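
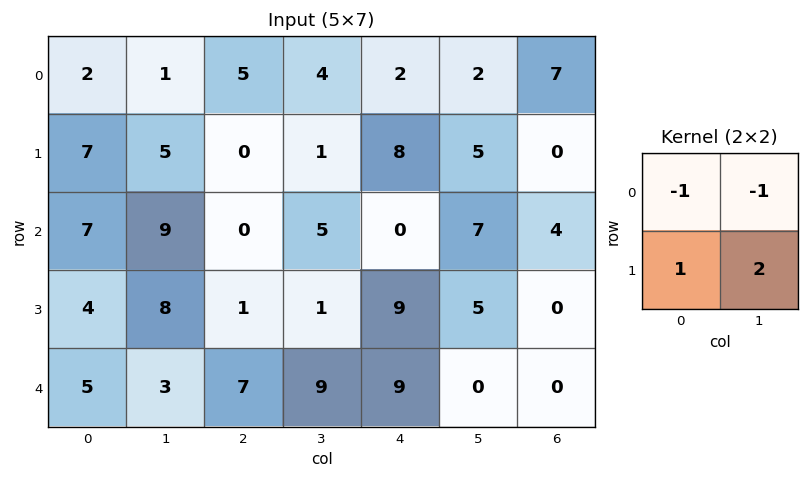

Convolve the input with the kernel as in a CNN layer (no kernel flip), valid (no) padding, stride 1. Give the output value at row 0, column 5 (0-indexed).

The receptive field on the input at this output position is [2 7 / 5 0]. Elementwise product with the kernel and sum: 2·-1 + 7·-1 + 5·1 + 0·2.

-4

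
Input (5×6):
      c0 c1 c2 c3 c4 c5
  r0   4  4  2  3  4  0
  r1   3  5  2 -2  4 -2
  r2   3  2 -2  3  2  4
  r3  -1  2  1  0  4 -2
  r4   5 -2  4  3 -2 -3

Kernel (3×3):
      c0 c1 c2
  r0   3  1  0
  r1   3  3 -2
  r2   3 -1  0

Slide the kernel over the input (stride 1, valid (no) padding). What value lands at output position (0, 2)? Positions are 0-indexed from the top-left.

The receptive field on the input at this output position is [2 3 4 / 2 -2 4 / -2 3 2]. Elementwise product with the kernel and sum: 2·3 + 3·1 + 2·3 + -2·3 + 4·-2 + -2·3 + 3·-1.

-8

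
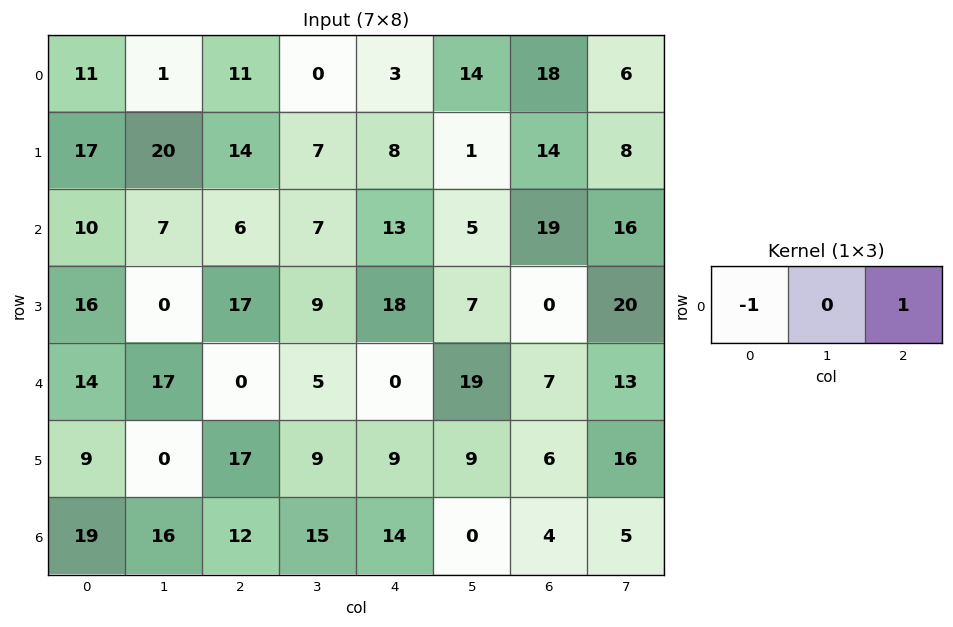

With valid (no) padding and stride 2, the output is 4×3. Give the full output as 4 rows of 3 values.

0 -8 15
-4 7 6
-14 0 7
-7 2 -10

Output[0,0]: The receptive field on the input at this output position is [11 1 11]. Elementwise product with the kernel and sum: 11·-1 + 11·1.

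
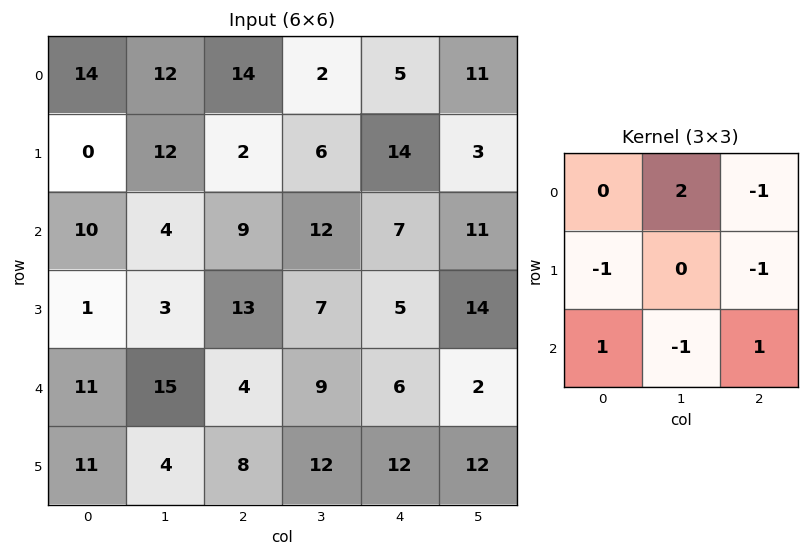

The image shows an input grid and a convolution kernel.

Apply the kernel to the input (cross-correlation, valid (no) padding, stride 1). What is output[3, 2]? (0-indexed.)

7

The receptive field on the input at this output position is [13 7 5 / 4 9 6 / 8 12 12]. Elementwise product with the kernel and sum: 7·2 + 5·-1 + 4·-1 + 6·-1 + 8·1 + 12·-1 + 12·1.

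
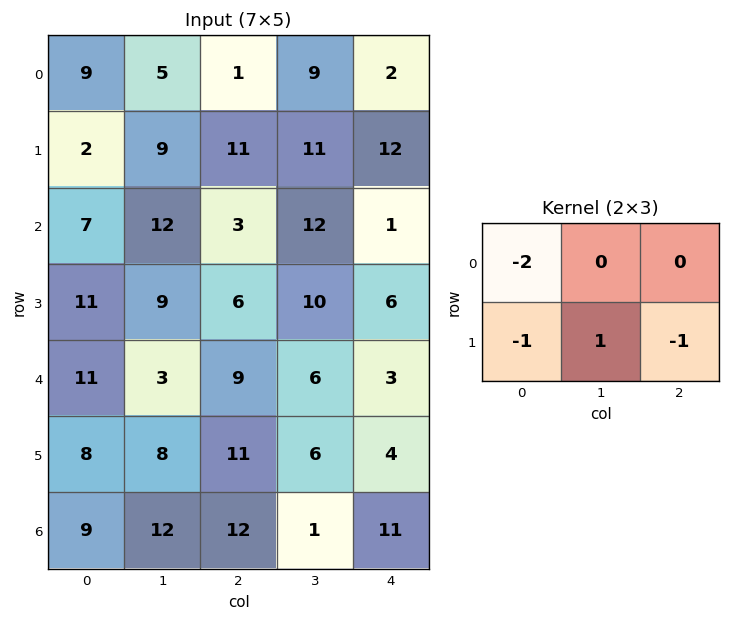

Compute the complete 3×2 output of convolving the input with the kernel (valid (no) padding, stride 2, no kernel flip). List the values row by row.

Output[0,0]: The receptive field on the input at this output position is [9 5 1 / 2 9 11]. Elementwise product with the kernel and sum: 9·-2 + 2·-1 + 9·1 + 11·-1.
Output[0,1]: The receptive field on the input at this output position is [1 9 2 / 11 11 12]. Elementwise product with the kernel and sum: 1·-2 + 11·-1 + 11·1 + 12·-1.

-22 -14
-22 -8
-33 -27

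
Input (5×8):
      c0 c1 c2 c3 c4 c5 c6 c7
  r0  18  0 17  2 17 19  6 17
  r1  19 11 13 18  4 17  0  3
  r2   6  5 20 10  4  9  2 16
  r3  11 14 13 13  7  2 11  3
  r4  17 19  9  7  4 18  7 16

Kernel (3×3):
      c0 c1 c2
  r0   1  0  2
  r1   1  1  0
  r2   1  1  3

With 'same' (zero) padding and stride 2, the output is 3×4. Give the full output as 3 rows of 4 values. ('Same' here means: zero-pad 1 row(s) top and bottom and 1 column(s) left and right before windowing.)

70 95 92 51
81 138 92 56
45 68 28 33

Output[0,0]: The receptive field on the zero-padded input at this output position is [0 0 0 / 0 18 0 / 0 19 11]. Elementwise product with the kernel and sum: 0·1 + 0·2 + 0·1 + 18·1 + 0·1 + 19·1 + 11·3.
Output[0,1]: The receptive field on the zero-padded input at this output position is [0 0 0 / 0 17 2 / 11 13 18]. Elementwise product with the kernel and sum: 0·1 + 0·2 + 0·1 + 17·1 + 11·1 + 13·1 + 18·3.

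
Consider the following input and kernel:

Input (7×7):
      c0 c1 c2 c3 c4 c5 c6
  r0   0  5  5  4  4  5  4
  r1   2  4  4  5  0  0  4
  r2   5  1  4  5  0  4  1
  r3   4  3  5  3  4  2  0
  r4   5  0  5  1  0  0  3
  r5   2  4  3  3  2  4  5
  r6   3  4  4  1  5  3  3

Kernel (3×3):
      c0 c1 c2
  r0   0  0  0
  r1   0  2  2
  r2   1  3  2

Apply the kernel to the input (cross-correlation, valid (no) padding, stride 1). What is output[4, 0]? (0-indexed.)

37

The receptive field on the input at this output position is [5 0 5 / 2 4 3 / 3 4 4]. Elementwise product with the kernel and sum: 4·2 + 3·2 + 3·1 + 4·3 + 4·2.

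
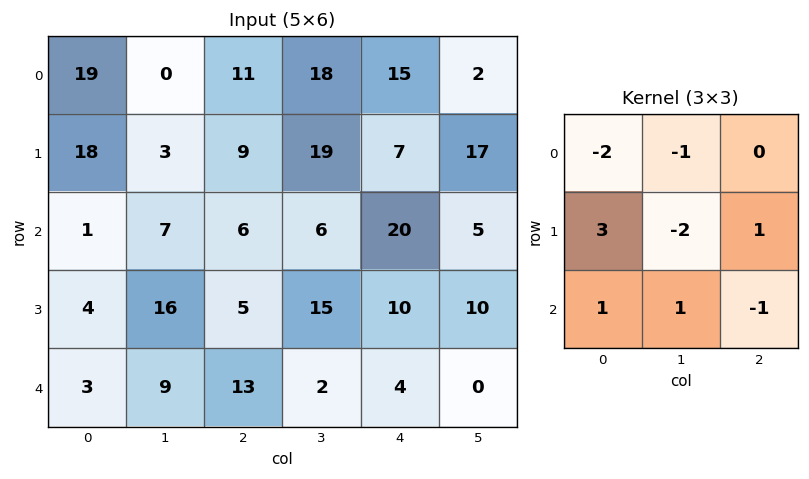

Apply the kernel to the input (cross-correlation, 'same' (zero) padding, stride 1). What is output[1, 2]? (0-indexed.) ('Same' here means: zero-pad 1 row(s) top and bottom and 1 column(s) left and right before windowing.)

6

The receptive field on the zero-padded input at this output position is [0 11 18 / 3 9 19 / 7 6 6]. Elementwise product with the kernel and sum: 0·-2 + 11·-1 + 3·3 + 9·-2 + 19·1 + 7·1 + 6·1 + 6·-1.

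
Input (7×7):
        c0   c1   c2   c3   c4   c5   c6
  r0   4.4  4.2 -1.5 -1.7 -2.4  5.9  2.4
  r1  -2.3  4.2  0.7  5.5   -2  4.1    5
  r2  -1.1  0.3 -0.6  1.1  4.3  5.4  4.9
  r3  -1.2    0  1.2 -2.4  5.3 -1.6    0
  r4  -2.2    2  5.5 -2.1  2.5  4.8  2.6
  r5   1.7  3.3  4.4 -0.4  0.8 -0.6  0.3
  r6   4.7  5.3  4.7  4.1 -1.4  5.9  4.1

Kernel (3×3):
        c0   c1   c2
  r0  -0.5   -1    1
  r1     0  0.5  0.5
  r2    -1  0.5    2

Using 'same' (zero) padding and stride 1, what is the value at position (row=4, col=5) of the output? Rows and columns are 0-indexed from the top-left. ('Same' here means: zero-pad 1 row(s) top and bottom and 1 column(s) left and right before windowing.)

2.15

The receptive field on the zero-padded input at this output position is [5.3 -1.6 0 / 2.5 4.8 2.6 / 0.8 -0.6 0.3]. Elementwise product with the kernel and sum: 5.3·-0.5 + -1.6·-1 + 0·1 + 4.8·0.5 + 2.6·0.5 + 0.8·-1 + -0.6·0.5 + 0.3·2.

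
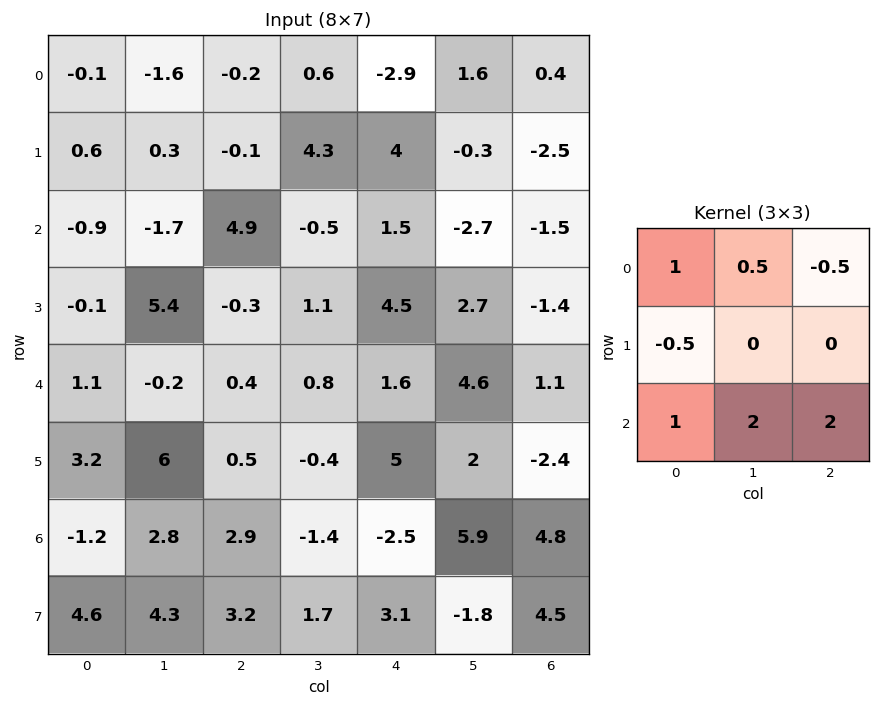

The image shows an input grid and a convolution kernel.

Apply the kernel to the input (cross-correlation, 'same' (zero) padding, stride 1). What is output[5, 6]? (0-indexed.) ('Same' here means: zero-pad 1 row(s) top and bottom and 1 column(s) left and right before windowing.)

The receptive field on the zero-padded input at this output position is [4.6 1.1 0 / 2 -2.4 0 / 5.9 4.8 0]. Elementwise product with the kernel and sum: 4.6·1 + 1.1·0.5 + 0·-0.5 + 2·-0.5 + 5.9·1 + 4.8·2 + 0·2.

19.65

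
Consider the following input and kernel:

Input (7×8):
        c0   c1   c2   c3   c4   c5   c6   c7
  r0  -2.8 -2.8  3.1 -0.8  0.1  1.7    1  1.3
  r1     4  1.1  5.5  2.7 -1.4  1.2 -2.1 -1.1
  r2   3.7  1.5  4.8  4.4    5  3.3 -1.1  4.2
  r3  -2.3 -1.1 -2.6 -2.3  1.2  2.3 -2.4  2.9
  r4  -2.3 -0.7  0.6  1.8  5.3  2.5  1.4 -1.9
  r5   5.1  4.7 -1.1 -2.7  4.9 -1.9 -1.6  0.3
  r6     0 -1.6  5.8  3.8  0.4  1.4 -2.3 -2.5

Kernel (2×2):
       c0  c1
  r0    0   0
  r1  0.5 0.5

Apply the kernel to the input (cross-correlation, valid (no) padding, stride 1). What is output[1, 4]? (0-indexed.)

4.15

The receptive field on the input at this output position is [-1.4 1.2 / 5 3.3]. Elementwise product with the kernel and sum: 5·0.5 + 3.3·0.5.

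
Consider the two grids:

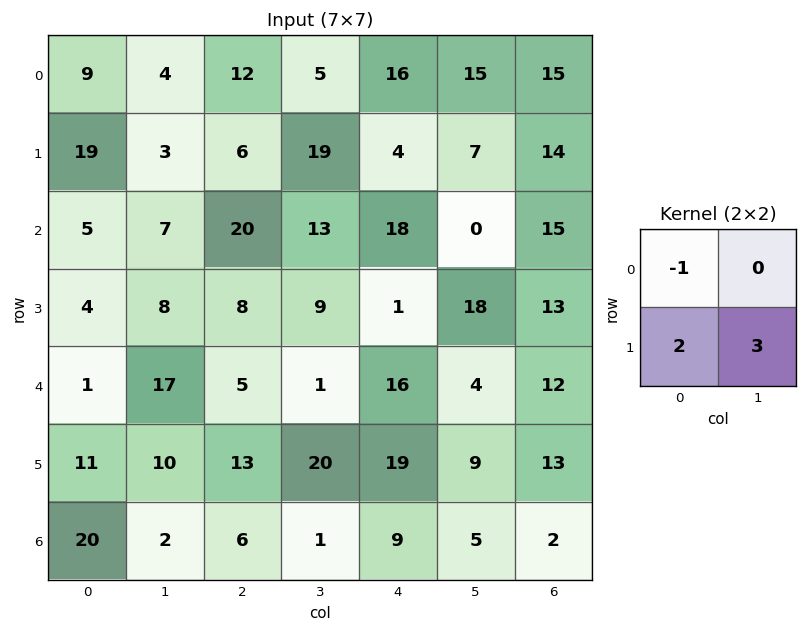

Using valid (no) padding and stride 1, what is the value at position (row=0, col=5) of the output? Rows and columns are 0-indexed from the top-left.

41

The receptive field on the input at this output position is [15 15 / 7 14]. Elementwise product with the kernel and sum: 15·-1 + 7·2 + 14·3.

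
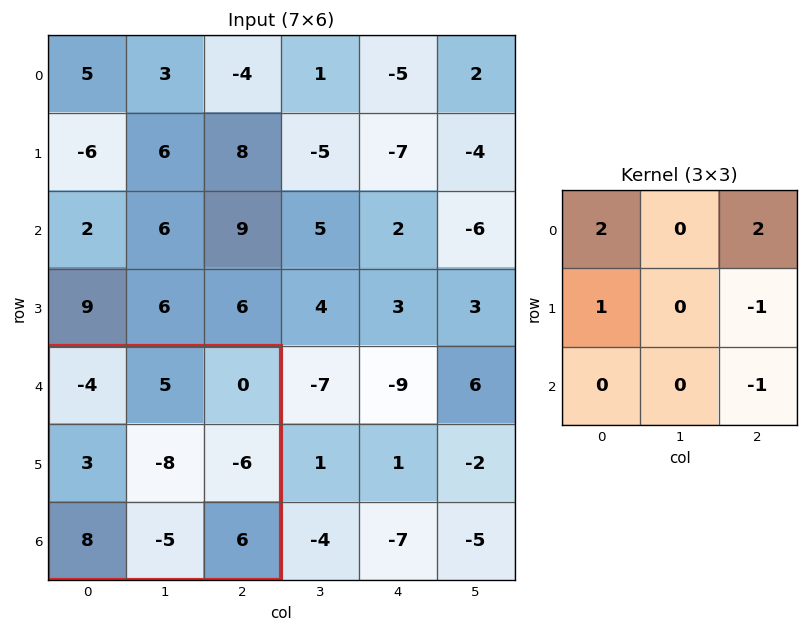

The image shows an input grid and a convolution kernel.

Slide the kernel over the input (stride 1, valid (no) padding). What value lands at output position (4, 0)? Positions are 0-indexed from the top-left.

The receptive field on the input at this output position is [-4 5 0 / 3 -8 -6 / 8 -5 6]. Elementwise product with the kernel and sum: -4·2 + 0·2 + 3·1 + -6·-1 + 6·-1.

-5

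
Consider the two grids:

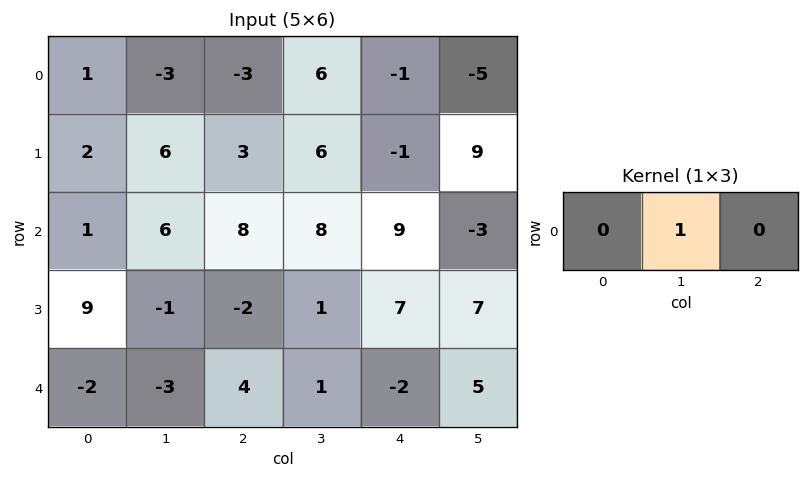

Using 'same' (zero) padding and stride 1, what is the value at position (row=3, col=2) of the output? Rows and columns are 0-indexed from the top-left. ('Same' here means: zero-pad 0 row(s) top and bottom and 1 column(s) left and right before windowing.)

-2

The receptive field on the zero-padded input at this output position is [-1 -2 1]. Elementwise product with the kernel and sum: -2·1.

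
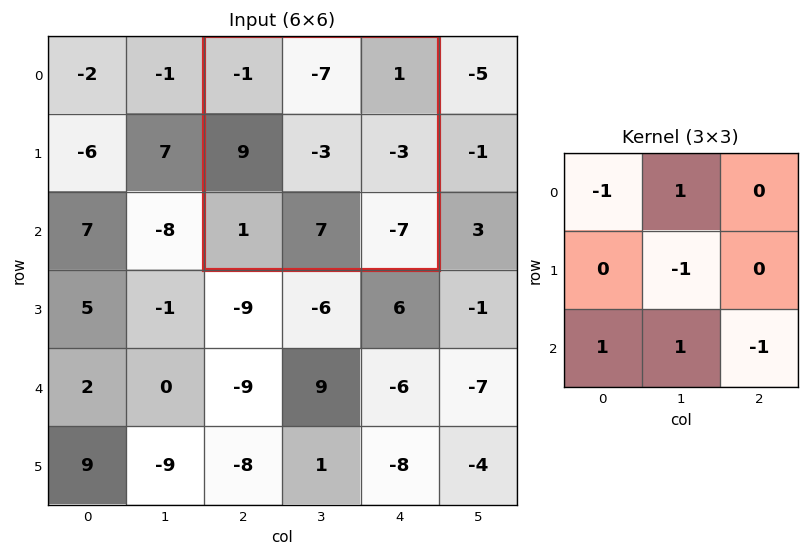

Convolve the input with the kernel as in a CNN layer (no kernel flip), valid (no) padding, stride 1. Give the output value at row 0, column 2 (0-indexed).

12

The receptive field on the input at this output position is [-1 -7 1 / 9 -3 -3 / 1 7 -7]. Elementwise product with the kernel and sum: -1·-1 + -7·1 + -3·-1 + 1·1 + 7·1 + -7·-1.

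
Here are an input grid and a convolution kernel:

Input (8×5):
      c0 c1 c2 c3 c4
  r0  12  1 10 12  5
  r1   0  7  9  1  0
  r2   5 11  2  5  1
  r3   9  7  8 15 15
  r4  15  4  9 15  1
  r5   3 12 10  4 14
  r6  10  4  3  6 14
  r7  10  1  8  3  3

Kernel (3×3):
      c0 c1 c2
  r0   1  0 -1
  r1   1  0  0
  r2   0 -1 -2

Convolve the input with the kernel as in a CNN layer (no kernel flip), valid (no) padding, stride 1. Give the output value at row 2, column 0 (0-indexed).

-10

The receptive field on the input at this output position is [5 11 2 / 9 7 8 / 15 4 9]. Elementwise product with the kernel and sum: 5·1 + 2·-1 + 9·1 + 4·-1 + 9·-2.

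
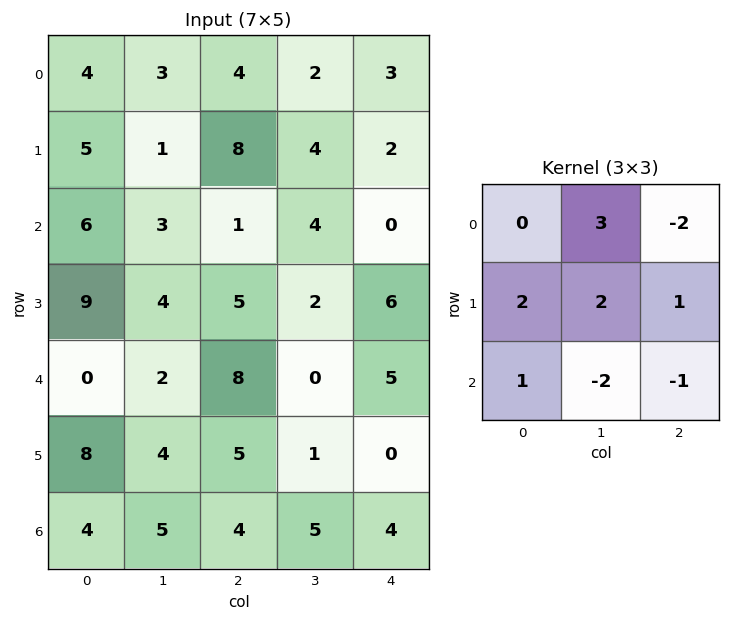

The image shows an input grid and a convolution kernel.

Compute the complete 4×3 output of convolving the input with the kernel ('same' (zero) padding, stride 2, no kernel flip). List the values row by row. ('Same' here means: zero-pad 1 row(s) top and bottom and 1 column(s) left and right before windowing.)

0 -3 10
6 20 4
1 24 29
29 36 18

Output[0,0]: The receptive field on the zero-padded input at this output position is [0 0 0 / 0 4 3 / 0 5 1]. Elementwise product with the kernel and sum: 0·3 + 0·-2 + 0·2 + 4·2 + 3·1 + 0·1 + 5·-2 + 1·-1.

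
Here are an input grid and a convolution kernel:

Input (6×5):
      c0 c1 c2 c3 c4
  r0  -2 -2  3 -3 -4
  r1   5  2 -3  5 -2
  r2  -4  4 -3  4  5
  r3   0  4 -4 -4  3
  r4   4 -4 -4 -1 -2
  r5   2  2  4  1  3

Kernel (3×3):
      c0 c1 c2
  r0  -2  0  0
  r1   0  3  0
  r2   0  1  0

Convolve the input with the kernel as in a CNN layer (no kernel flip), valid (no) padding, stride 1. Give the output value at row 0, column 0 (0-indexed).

The receptive field on the input at this output position is [-2 -2 3 / 5 2 -3 / -4 4 -3]. Elementwise product with the kernel and sum: -2·-2 + 2·3 + 4·1.

14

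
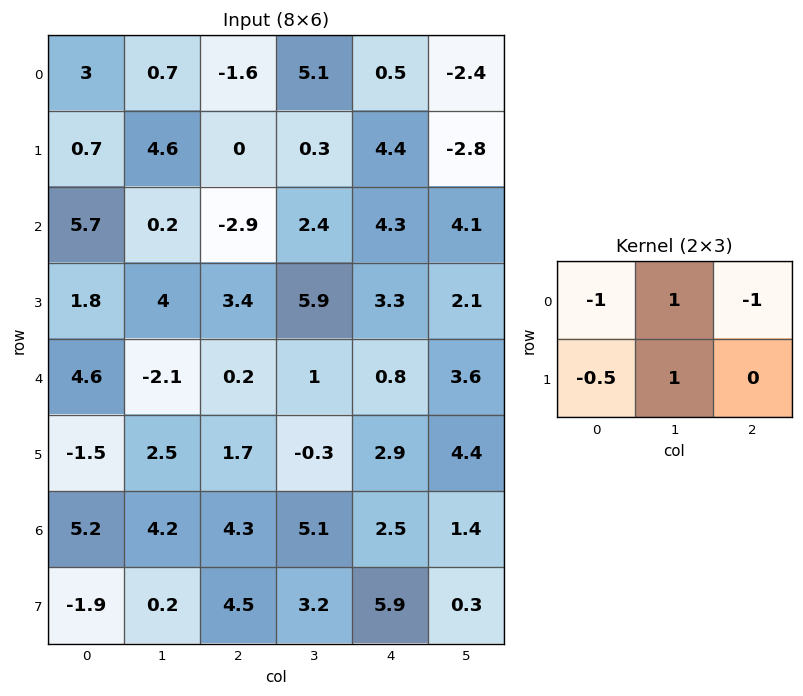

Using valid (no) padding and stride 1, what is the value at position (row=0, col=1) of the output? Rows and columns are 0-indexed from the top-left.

-9.7

The receptive field on the input at this output position is [0.7 -1.6 5.1 / 4.6 0 0.3]. Elementwise product with the kernel and sum: 0.7·-1 + -1.6·1 + 5.1·-1 + 4.6·-0.5 + 0·1.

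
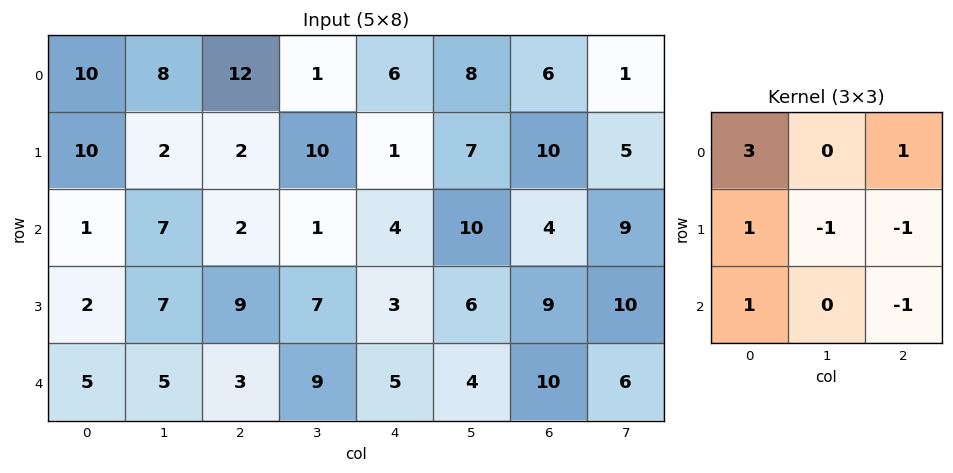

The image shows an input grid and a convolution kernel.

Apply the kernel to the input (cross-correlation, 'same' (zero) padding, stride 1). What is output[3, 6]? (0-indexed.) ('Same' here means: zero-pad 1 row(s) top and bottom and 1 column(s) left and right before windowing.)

The receptive field on the zero-padded input at this output position is [10 4 9 / 6 9 10 / 4 10 6]. Elementwise product with the kernel and sum: 10·3 + 9·1 + 6·1 + 9·-1 + 10·-1 + 4·1 + 6·-1.

24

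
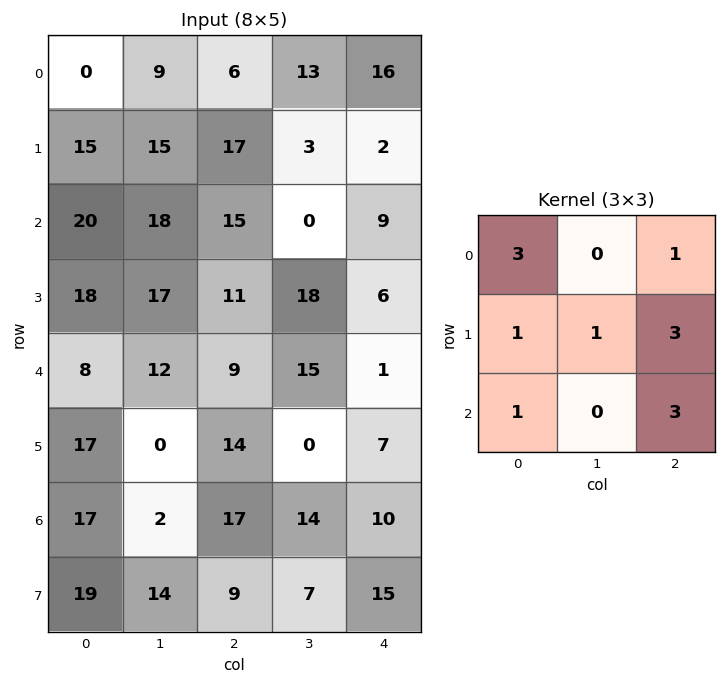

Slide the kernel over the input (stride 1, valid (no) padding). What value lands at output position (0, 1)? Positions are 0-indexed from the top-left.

99

The receptive field on the input at this output position is [9 6 13 / 15 17 3 / 18 15 0]. Elementwise product with the kernel and sum: 9·3 + 13·1 + 15·1 + 17·1 + 3·3 + 18·1 + 0·3.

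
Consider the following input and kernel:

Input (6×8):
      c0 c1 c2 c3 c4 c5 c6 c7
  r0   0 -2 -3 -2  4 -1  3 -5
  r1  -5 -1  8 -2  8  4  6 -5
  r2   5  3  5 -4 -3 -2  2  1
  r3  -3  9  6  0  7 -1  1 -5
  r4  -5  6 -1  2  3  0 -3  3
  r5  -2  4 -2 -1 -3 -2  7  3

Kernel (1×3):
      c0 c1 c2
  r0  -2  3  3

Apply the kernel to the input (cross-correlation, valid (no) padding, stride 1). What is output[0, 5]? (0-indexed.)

-4

The receptive field on the input at this output position is [-1 3 -5]. Elementwise product with the kernel and sum: -1·-2 + 3·3 + -5·3.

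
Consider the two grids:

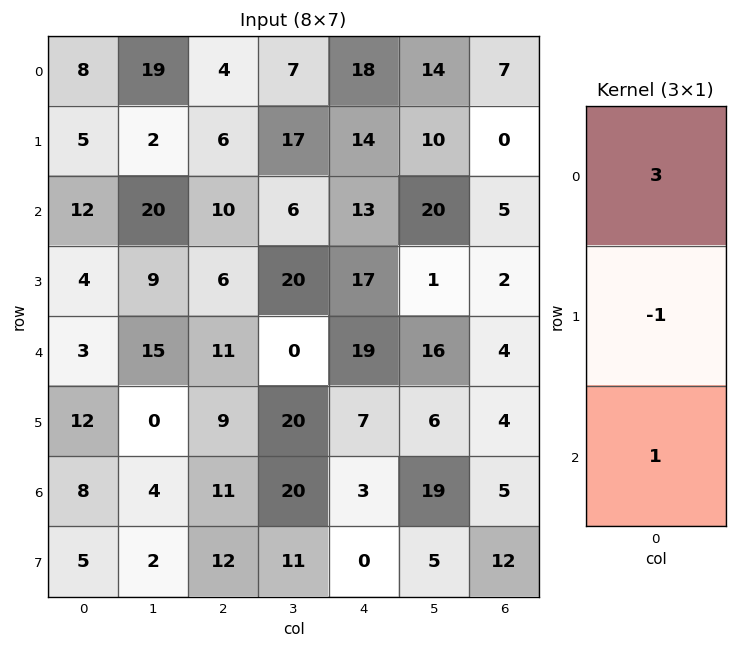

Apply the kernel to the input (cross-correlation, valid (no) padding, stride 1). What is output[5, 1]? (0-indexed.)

-2

The receptive field on the input at this output position is [0 / 4 / 2]. Elementwise product with the kernel and sum: 0·3 + 4·-1 + 2·1.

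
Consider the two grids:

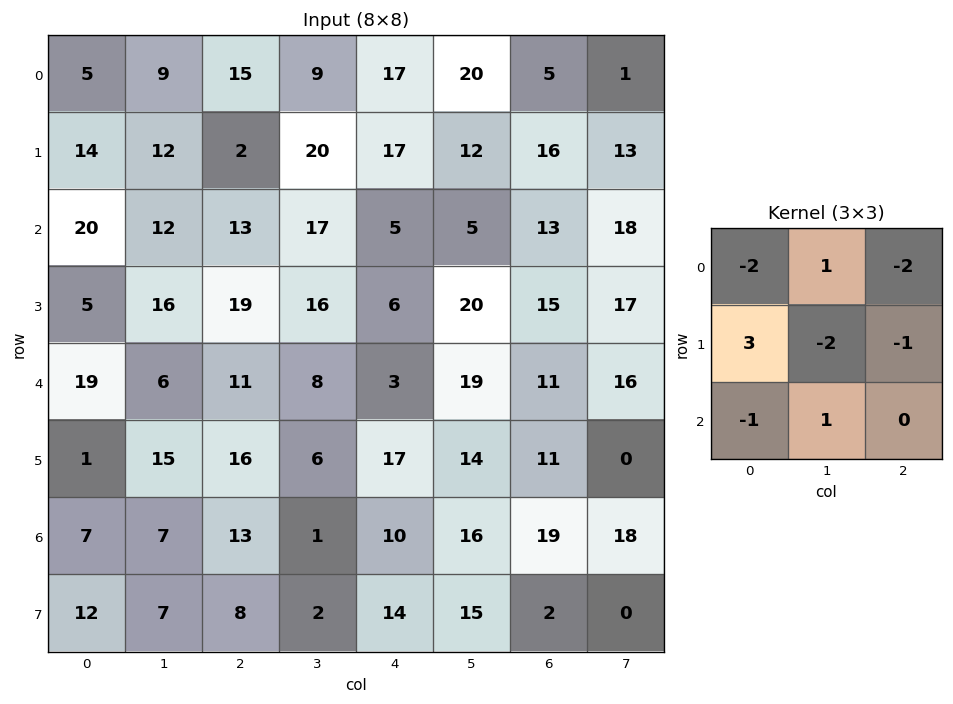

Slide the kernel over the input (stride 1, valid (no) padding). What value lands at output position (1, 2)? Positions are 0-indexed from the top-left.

The receptive field on the input at this output position is [2 20 17 / 13 17 5 / 19 16 6]. Elementwise product with the kernel and sum: 2·-2 + 20·1 + 17·-2 + 13·3 + 17·-2 + 5·-1 + 19·-1 + 16·1.

-21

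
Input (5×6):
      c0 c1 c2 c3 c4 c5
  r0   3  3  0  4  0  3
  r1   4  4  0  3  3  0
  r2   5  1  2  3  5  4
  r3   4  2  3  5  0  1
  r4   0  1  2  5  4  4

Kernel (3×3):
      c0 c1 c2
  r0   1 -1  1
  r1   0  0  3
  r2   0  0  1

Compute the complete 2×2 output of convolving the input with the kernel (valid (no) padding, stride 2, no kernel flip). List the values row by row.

2 10
17 8

Output[0,0]: The receptive field on the input at this output position is [3 3 0 / 4 4 0 / 5 1 2]. Elementwise product with the kernel and sum: 3·1 + 3·-1 + 0·1 + 0·3 + 2·1.
Output[0,1]: The receptive field on the input at this output position is [0 4 0 / 0 3 3 / 2 3 5]. Elementwise product with the kernel and sum: 0·1 + 4·-1 + 0·1 + 3·3 + 5·1.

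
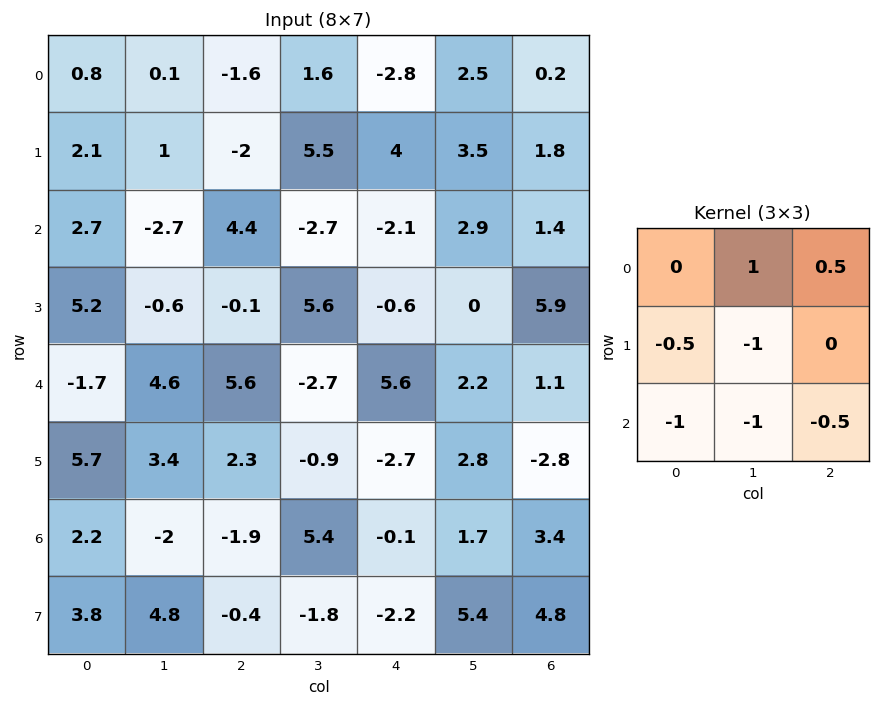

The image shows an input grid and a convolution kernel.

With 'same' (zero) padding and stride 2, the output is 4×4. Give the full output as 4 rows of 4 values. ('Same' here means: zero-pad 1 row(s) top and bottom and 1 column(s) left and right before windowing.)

Output[0,0]: The receptive field on the zero-padded input at this output position is [0 0 0 / 0 0.8 0.1 / 0 2.1 1]. Elementwise product with the kernel and sum: 0·1 + 0·0.5 + 0·-0.5 + 0.8·-1 + 0·-1 + 2.1·-1 + 1·-0.5.
Output[0,1]: The receptive field on the zero-padded input at this output position is [0 0 0 / 0.1 -1.6 1.6 / 1 -2 5.5]. Elementwise product with the kernel and sum: 0·1 + 0·0.5 + 0.1·-0.5 + -1.6·-1 + 1·-1 + -2·-1 + 5.5·-0.5.

-3.4 -0.2 -9.25 -6.75
-5 -4.4 4.2 -6.95
-0.8 -10.45 -2.65 3.7
-1 1.25 -2.6 -17.25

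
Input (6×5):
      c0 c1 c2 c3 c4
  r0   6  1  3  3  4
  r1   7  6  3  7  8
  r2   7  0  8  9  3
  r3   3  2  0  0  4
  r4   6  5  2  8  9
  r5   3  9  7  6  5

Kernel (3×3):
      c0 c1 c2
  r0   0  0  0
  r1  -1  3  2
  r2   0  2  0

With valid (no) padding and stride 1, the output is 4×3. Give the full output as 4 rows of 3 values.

17 33 52
13 42 25
13 2 24
31 31 52

Output[0,0]: The receptive field on the input at this output position is [6 1 3 / 7 6 3 / 7 0 8]. Elementwise product with the kernel and sum: 7·-1 + 6·3 + 3·2 + 0·2.
Output[0,1]: The receptive field on the input at this output position is [1 3 3 / 6 3 7 / 0 8 9]. Elementwise product with the kernel and sum: 6·-1 + 3·3 + 7·2 + 8·2.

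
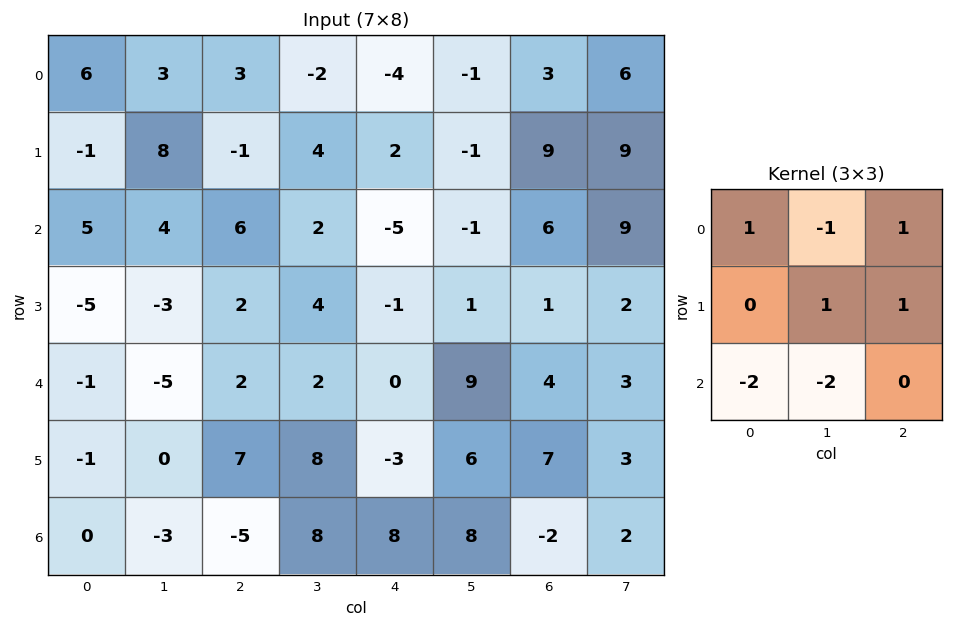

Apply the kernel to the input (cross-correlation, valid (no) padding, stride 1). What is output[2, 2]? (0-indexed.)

-6

The receptive field on the input at this output position is [6 2 -5 / 2 4 -1 / 2 2 0]. Elementwise product with the kernel and sum: 6·1 + 2·-1 + -5·1 + 4·1 + -1·1 + 2·-2 + 2·-2.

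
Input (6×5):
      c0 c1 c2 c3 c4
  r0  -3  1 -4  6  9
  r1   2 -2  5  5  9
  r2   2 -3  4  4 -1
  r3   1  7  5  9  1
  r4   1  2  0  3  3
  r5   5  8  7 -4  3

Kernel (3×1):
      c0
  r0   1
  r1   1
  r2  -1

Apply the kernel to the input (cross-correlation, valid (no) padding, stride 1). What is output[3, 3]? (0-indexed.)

The receptive field on the input at this output position is [9 / 3 / -4]. Elementwise product with the kernel and sum: 9·1 + 3·1 + -4·-1.

16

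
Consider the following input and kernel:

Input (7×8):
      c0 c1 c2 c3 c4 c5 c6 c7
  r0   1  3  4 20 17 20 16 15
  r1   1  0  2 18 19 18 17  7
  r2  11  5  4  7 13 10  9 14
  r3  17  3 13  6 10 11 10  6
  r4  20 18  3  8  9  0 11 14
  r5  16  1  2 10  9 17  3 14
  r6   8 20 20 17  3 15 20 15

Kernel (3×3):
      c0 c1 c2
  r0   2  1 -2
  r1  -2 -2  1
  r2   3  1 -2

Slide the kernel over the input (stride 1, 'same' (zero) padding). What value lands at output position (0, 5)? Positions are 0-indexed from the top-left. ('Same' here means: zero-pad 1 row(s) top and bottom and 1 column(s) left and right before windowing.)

-17

The receptive field on the zero-padded input at this output position is [0 0 0 / 17 20 16 / 19 18 17]. Elementwise product with the kernel and sum: 0·2 + 0·1 + 0·-2 + 17·-2 + 20·-2 + 16·1 + 19·3 + 18·1 + 17·-2.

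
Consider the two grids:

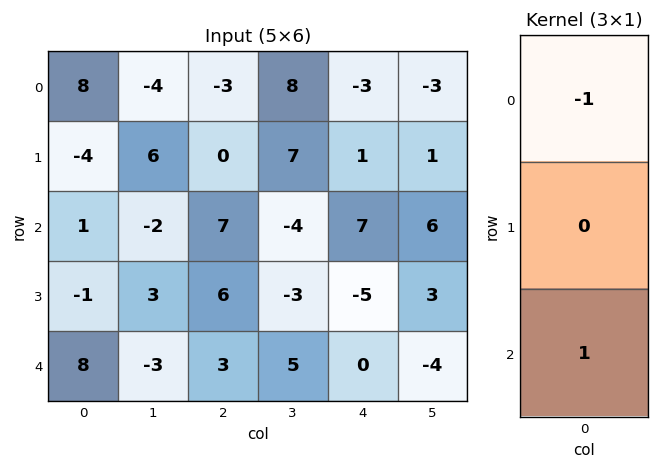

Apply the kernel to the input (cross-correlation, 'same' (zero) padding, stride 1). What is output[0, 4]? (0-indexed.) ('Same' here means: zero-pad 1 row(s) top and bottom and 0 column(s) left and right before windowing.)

1

The receptive field on the zero-padded input at this output position is [0 / -3 / 1]. Elementwise product with the kernel and sum: 0·-1 + 1·1.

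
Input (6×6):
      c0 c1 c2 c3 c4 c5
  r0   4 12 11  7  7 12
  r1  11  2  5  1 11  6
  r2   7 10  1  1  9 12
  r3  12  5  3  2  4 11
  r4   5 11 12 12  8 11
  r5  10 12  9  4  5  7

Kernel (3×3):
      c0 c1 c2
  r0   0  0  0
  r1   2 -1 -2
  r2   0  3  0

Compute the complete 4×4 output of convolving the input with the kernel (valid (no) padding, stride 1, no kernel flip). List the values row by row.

Output[0,0]: The receptive field on the input at this output position is [4 12 11 / 11 2 5 / 7 10 1]. Elementwise product with the kernel and sum: 11·2 + 2·-1 + 5·-2 + 10·3.

40 0 -10 6
17 26 -11 -19
46 39 32 2
11 13 8 9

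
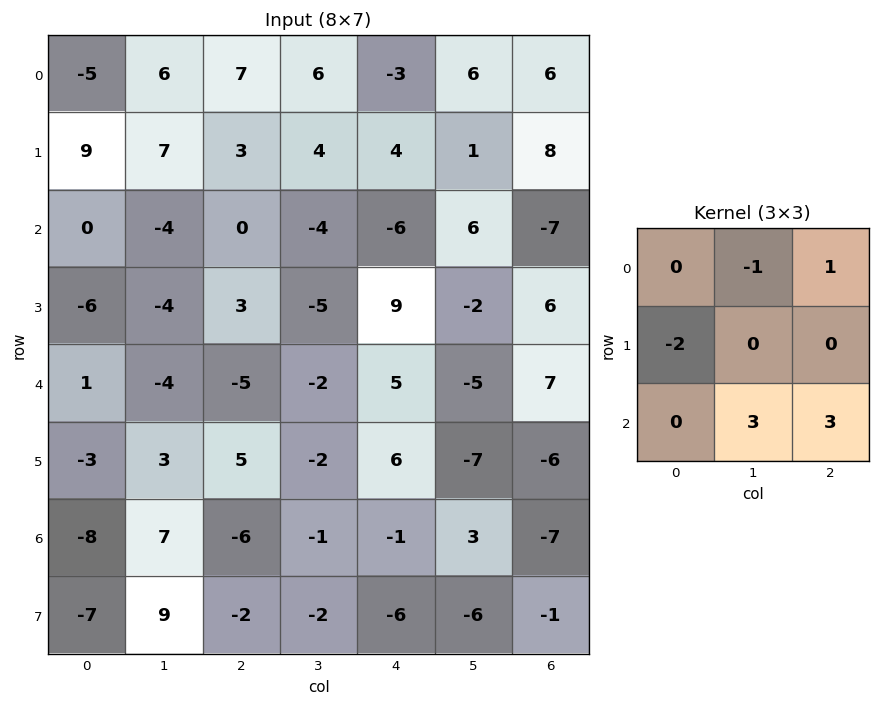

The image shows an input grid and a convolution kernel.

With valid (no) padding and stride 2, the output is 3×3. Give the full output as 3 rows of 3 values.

-29 -45 -11
-11 1 -25
8 -9 -12

Output[0,0]: The receptive field on the input at this output position is [-5 6 7 / 9 7 3 / 0 -4 0]. Elementwise product with the kernel and sum: 6·-1 + 7·1 + 9·-2 + -4·3 + 0·3.
Output[0,1]: The receptive field on the input at this output position is [7 6 -3 / 3 4 4 / 0 -4 -6]. Elementwise product with the kernel and sum: 6·-1 + -3·1 + 3·-2 + -4·3 + -6·3.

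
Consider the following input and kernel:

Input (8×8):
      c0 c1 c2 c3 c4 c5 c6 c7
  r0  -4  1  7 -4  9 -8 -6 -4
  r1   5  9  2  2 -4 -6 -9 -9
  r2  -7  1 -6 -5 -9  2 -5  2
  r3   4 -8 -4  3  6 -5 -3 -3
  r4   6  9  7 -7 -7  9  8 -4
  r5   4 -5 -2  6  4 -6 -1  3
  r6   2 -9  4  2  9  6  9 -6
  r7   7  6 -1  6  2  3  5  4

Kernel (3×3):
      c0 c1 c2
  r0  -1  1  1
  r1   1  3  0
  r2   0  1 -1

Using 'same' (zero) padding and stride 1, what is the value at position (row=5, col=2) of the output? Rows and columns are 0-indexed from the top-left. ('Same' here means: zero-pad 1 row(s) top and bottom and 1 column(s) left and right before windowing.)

-18

The receptive field on the zero-padded input at this output position is [9 7 -7 / -5 -2 6 / -9 4 2]. Elementwise product with the kernel and sum: 9·-1 + 7·1 + -7·1 + -5·1 + -2·3 + 4·1 + 2·-1.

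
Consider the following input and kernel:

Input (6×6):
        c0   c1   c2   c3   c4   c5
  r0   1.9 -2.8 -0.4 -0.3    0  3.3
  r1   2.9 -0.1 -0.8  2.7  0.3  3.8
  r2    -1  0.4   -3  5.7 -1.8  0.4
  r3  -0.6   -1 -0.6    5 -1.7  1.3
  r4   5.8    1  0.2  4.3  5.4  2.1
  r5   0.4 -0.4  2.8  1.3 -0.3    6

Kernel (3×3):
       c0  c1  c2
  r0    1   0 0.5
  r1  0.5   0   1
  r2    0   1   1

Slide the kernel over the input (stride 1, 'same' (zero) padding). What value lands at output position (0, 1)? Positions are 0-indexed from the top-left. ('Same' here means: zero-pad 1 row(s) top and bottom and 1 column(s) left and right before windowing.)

-0.35

The receptive field on the zero-padded input at this output position is [0 0 0 / 1.9 -2.8 -0.4 / 2.9 -0.1 -0.8]. Elementwise product with the kernel and sum: 0·1 + 0·0.5 + 1.9·0.5 + -0.4·1 + -0.1·1 + -0.8·1.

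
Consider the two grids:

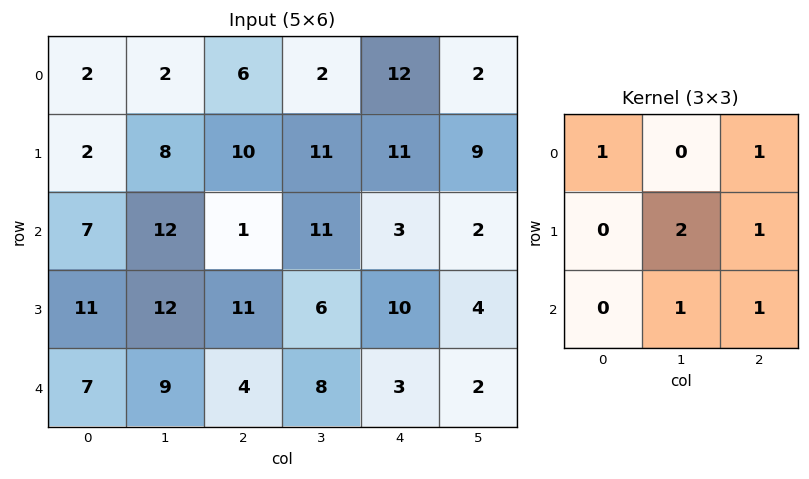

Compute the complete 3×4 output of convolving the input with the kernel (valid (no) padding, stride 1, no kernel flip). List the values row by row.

Output[0,0]: The receptive field on the input at this output position is [2 2 6 / 2 8 10 / 7 12 1]. Elementwise product with the kernel and sum: 2·1 + 6·1 + 8·2 + 10·1 + 12·1 + 1·1.
Output[0,1]: The receptive field on the input at this output position is [2 6 2 / 8 10 11 / 12 1 11]. Elementwise product with the kernel and sum: 2·1 + 2·1 + 10·2 + 11·1 + 1·1 + 11·1.

47 47 65 40
60 49 62 42
56 63 37 42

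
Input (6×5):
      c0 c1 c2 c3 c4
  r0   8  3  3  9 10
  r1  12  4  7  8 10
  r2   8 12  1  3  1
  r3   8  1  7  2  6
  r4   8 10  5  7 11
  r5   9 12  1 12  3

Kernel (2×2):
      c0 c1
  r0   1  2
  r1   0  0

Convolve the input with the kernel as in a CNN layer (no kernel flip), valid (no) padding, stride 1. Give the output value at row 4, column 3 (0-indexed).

29

The receptive field on the input at this output position is [7 11 / 12 3]. Elementwise product with the kernel and sum: 7·1 + 11·2.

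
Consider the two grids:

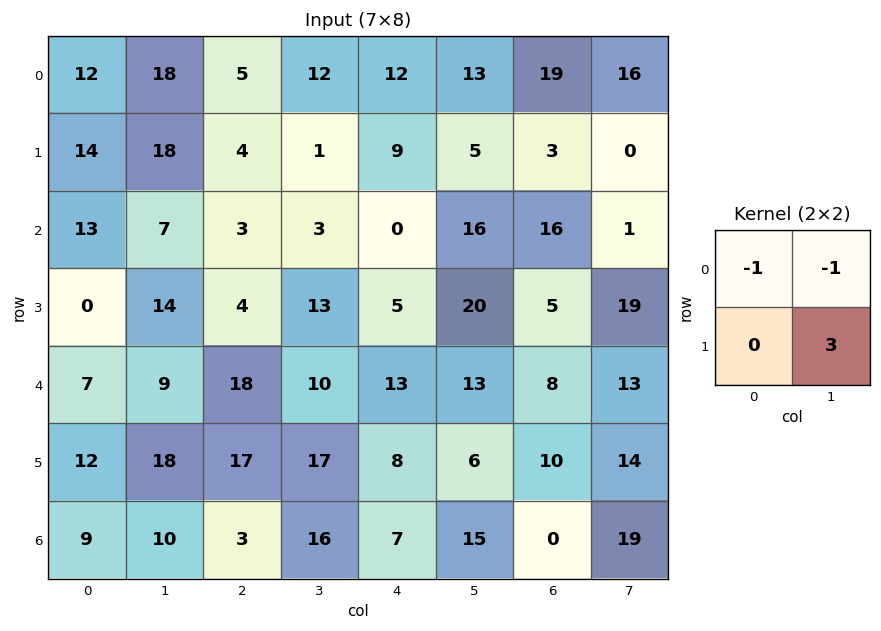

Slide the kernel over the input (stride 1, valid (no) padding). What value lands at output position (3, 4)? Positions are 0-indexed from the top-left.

14

The receptive field on the input at this output position is [5 20 / 13 13]. Elementwise product with the kernel and sum: 5·-1 + 20·-1 + 13·3.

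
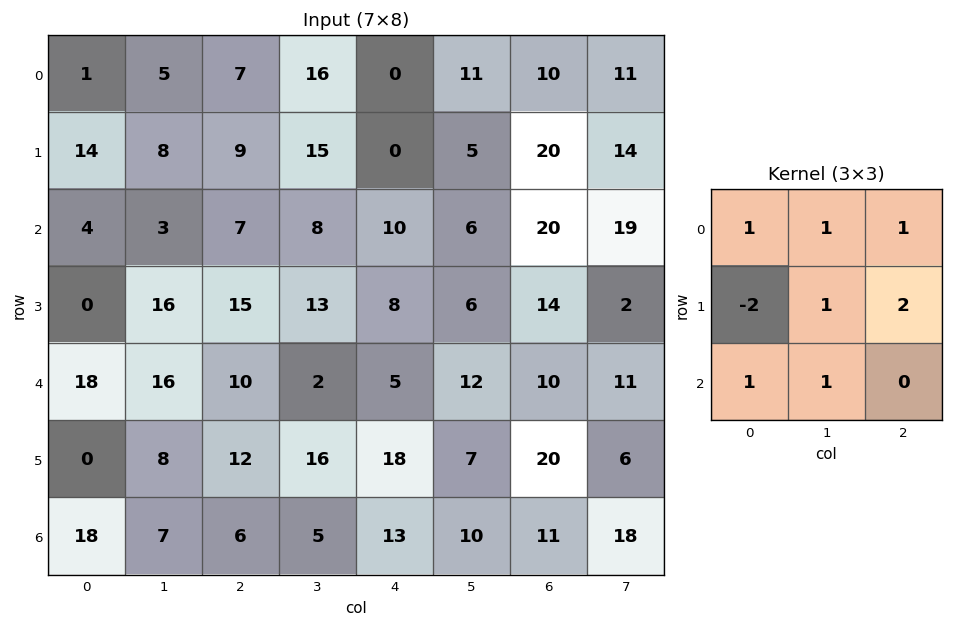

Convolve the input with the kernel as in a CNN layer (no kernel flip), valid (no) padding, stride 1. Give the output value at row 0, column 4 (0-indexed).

The receptive field on the input at this output position is [0 11 10 / 0 5 20 / 10 6 20]. Elementwise product with the kernel and sum: 0·1 + 11·1 + 10·1 + 0·-2 + 5·1 + 20·2 + 10·1 + 6·1.

82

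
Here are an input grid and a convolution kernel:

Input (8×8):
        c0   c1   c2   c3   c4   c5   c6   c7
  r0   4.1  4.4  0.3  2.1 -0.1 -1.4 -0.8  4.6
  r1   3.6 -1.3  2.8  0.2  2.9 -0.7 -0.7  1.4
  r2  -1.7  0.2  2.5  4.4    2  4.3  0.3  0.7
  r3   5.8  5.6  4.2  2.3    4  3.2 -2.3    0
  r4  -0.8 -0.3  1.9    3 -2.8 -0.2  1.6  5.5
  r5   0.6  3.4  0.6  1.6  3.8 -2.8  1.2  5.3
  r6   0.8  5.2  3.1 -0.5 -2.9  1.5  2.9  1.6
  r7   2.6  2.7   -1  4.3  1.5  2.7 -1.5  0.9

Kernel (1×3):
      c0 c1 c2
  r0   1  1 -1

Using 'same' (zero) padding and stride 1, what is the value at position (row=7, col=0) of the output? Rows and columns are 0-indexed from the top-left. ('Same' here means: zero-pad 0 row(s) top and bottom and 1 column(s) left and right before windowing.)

The receptive field on the zero-padded input at this output position is [0 2.6 2.7]. Elementwise product with the kernel and sum: 0·1 + 2.6·1 + 2.7·-1.

-0.1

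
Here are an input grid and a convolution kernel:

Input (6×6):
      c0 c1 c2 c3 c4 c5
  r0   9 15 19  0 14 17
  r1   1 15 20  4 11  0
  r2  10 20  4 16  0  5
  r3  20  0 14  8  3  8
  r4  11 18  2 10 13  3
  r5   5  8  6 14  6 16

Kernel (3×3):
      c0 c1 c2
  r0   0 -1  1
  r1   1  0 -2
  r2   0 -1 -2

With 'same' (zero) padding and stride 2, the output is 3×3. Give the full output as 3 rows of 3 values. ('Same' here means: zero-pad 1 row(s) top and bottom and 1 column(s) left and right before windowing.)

-61 -13 -45
-46 -58 -24
-77 -42 -29

Output[0,0]: The receptive field on the zero-padded input at this output position is [0 0 0 / 0 9 15 / 0 1 15]. Elementwise product with the kernel and sum: 0·-1 + 0·1 + 0·1 + 15·-2 + 1·-1 + 15·-2.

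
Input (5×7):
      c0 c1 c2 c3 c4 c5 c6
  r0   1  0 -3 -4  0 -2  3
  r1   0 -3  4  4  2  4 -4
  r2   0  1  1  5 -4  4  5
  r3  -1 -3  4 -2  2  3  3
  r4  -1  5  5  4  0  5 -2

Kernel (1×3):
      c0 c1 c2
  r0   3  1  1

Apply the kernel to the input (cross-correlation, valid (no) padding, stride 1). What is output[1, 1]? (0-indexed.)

The receptive field on the input at this output position is [-3 4 4]. Elementwise product with the kernel and sum: -3·3 + 4·1 + 4·1.

-1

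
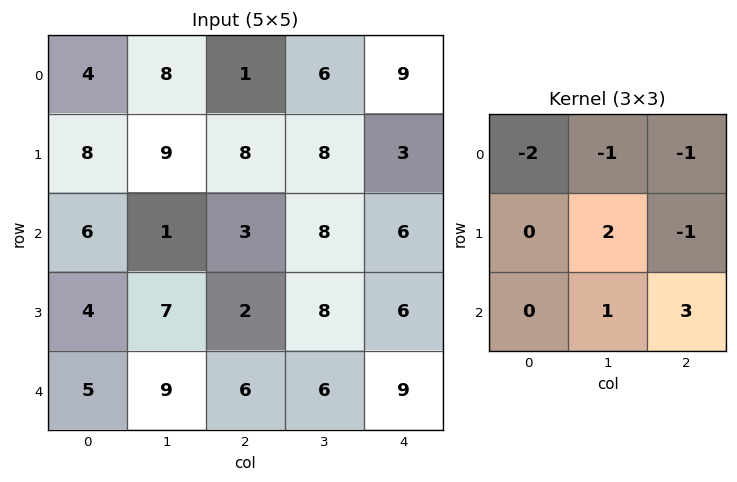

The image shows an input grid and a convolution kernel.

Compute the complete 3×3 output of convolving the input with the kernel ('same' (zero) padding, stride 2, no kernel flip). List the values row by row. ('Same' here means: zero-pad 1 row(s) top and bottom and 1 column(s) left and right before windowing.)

35 28 21
19 -10 -1
-10 -18 -4

Output[0,0]: The receptive field on the zero-padded input at this output position is [0 0 0 / 0 4 8 / 0 8 9]. Elementwise product with the kernel and sum: 0·-2 + 0·-1 + 0·-1 + 4·2 + 8·-1 + 8·1 + 9·3.
Output[0,1]: The receptive field on the zero-padded input at this output position is [0 0 0 / 8 1 6 / 9 8 8]. Elementwise product with the kernel and sum: 0·-2 + 0·-1 + 0·-1 + 1·2 + 6·-1 + 8·1 + 8·3.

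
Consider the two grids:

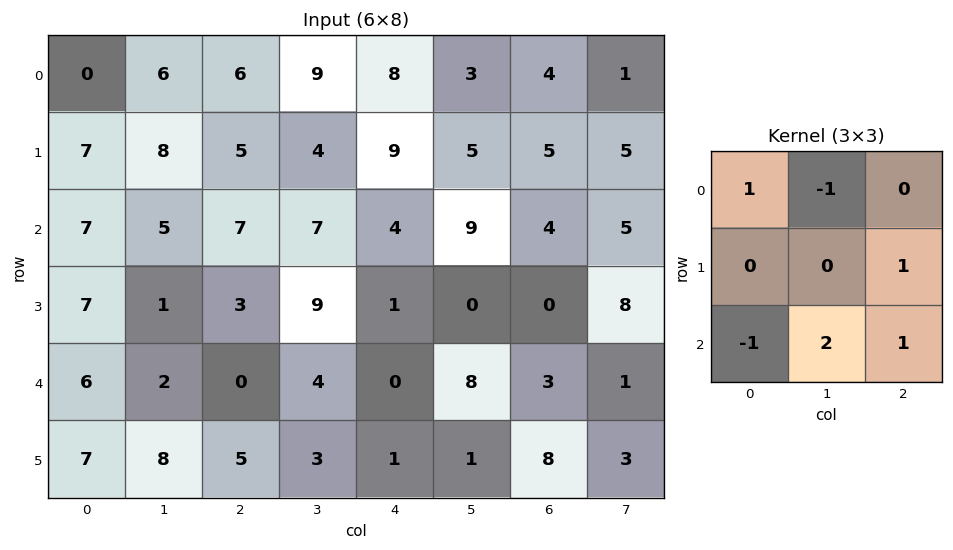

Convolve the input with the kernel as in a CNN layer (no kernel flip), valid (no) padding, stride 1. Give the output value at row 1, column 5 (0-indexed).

13

The receptive field on the input at this output position is [5 5 5 / 9 4 5 / 0 0 8]. Elementwise product with the kernel and sum: 5·1 + 5·-1 + 5·1 + 0·-1 + 0·2 + 8·1.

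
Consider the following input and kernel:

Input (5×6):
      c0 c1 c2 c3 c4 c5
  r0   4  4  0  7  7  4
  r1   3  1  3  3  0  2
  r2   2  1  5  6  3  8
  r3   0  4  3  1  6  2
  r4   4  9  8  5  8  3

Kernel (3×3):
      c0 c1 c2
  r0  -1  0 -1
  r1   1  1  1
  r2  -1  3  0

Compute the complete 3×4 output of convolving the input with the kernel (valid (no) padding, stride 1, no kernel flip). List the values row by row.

Output[0,0]: The receptive field on the input at this output position is [4 4 0 / 3 1 3 / 2 1 5]. Elementwise product with the kernel and sum: 4·-1 + 0·-1 + 3·1 + 1·1 + 3·1 + 2·-1 + 1·3.

4 10 12 -3
14 13 11 29
23 16 9 14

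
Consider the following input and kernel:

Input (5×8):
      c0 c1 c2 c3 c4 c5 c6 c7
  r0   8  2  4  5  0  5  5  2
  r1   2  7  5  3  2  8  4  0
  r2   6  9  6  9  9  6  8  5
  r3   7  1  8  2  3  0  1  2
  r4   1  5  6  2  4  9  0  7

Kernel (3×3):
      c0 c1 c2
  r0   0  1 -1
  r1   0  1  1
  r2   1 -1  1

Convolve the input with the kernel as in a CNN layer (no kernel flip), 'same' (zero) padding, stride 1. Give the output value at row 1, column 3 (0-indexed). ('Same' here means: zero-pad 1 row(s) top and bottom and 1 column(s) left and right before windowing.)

16

The receptive field on the zero-padded input at this output position is [4 5 0 / 5 3 2 / 6 9 9]. Elementwise product with the kernel and sum: 5·1 + 0·-1 + 3·1 + 2·1 + 6·1 + 9·-1 + 9·1.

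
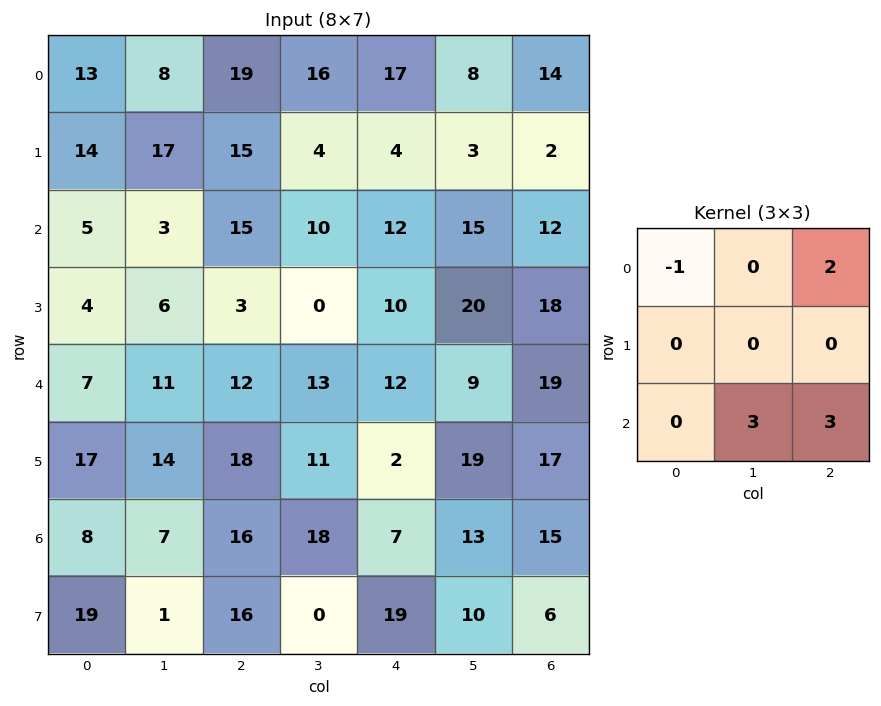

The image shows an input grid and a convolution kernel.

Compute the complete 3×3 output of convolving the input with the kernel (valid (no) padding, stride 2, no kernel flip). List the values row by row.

79 81 92
94 84 96
86 87 110

Output[0,0]: The receptive field on the input at this output position is [13 8 19 / 14 17 15 / 5 3 15]. Elementwise product with the kernel and sum: 13·-1 + 19·2 + 3·3 + 15·3.
Output[0,1]: The receptive field on the input at this output position is [19 16 17 / 15 4 4 / 15 10 12]. Elementwise product with the kernel and sum: 19·-1 + 17·2 + 10·3 + 12·3.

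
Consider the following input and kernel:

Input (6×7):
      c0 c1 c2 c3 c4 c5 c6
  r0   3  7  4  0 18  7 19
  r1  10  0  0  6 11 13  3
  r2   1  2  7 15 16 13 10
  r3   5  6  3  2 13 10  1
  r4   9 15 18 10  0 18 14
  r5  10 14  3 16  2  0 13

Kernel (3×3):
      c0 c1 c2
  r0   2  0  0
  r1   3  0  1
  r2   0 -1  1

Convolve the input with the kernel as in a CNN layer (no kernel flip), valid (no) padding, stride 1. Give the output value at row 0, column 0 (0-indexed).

41

The receptive field on the input at this output position is [3 7 4 / 10 0 0 / 1 2 7]. Elementwise product with the kernel and sum: 3·2 + 10·3 + 0·1 + 2·-1 + 7·1.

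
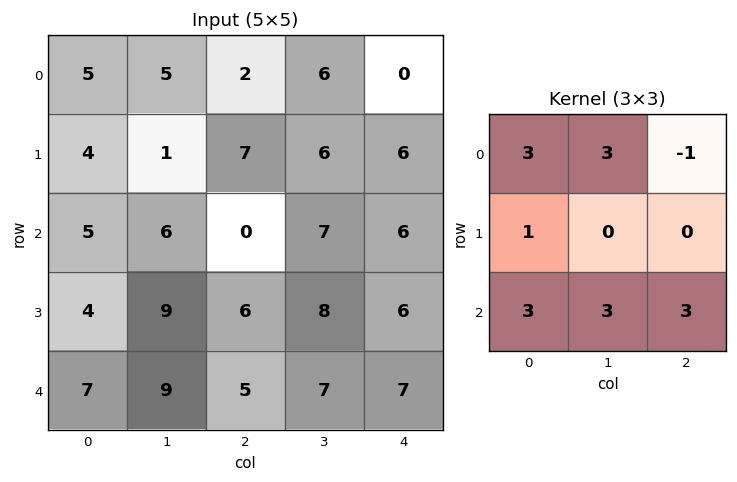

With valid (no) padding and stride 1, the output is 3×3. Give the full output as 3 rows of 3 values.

Output[0,0]: The receptive field on the input at this output position is [5 5 2 / 4 1 7 / 5 6 0]. Elementwise product with the kernel and sum: 5·3 + 5·3 + 2·-1 + 4·1 + 5·3 + 6·3 + 0·3.

65 55 70
70 93 93
100 83 78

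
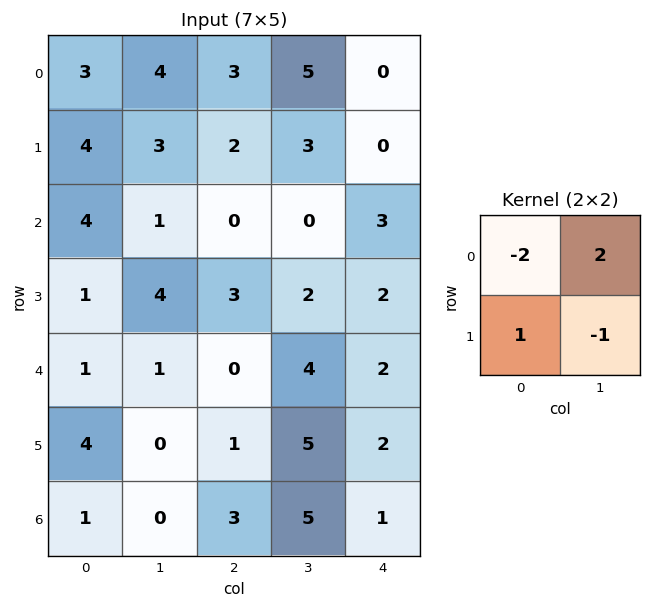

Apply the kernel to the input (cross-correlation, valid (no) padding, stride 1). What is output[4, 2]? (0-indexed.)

4

The receptive field on the input at this output position is [0 4 / 1 5]. Elementwise product with the kernel and sum: 0·-2 + 4·2 + 1·1 + 5·-1.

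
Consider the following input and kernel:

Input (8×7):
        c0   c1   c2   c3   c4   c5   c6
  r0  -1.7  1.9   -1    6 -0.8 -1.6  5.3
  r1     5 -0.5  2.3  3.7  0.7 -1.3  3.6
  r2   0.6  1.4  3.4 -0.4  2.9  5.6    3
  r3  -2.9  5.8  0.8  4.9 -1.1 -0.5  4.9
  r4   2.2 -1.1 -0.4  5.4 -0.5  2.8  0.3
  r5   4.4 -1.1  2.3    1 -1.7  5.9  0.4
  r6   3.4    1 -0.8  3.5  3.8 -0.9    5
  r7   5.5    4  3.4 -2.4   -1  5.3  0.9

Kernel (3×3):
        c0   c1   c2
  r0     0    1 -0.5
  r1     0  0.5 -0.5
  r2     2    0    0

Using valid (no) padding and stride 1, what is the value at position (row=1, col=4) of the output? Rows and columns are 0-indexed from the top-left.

The receptive field on the input at this output position is [0.7 -1.3 3.6 / 2.9 5.6 3 / -1.1 -0.5 4.9]. Elementwise product with the kernel and sum: -1.3·1 + 3.6·-0.5 + 5.6·0.5 + 3·-0.5 + -1.1·2.

-4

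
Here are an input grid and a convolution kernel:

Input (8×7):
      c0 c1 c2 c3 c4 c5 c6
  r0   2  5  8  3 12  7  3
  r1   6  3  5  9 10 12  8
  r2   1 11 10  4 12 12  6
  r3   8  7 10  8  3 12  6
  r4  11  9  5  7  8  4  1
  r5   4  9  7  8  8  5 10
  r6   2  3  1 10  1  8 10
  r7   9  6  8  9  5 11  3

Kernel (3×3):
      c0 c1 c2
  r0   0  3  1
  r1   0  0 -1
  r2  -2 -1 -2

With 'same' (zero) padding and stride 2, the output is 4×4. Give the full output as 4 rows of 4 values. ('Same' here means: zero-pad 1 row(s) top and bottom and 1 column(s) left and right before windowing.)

-17 -32 -59 -32
-12 -20 -13 -6
0 -10 -17 -2
-3 -19 -24 5

Output[0,0]: The receptive field on the zero-padded input at this output position is [0 0 0 / 0 2 5 / 0 6 3]. Elementwise product with the kernel and sum: 0·3 + 0·1 + 5·-1 + 0·-2 + 6·-1 + 3·-2.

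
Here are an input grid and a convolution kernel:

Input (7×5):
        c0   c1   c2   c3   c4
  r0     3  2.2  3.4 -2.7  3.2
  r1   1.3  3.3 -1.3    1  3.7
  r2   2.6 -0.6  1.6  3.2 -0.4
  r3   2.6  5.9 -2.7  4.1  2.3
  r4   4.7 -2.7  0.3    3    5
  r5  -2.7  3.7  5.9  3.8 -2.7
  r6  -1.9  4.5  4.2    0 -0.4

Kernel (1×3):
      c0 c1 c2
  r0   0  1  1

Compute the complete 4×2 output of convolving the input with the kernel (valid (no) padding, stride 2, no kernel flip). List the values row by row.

Output[0,0]: The receptive field on the input at this output position is [3 2.2 3.4]. Elementwise product with the kernel and sum: 2.2·1 + 3.4·1.

5.6 0.5
1 2.8
-2.4 8
8.7 -0.4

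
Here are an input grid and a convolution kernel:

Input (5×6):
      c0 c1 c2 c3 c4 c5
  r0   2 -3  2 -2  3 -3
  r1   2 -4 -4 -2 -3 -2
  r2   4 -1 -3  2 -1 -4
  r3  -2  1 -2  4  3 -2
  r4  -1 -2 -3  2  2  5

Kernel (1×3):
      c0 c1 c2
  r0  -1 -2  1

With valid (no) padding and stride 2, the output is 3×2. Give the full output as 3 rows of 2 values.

Output[0,0]: The receptive field on the input at this output position is [2 -3 2]. Elementwise product with the kernel and sum: 2·-1 + -3·-2 + 2·1.
Output[0,1]: The receptive field on the input at this output position is [2 -2 3]. Elementwise product with the kernel and sum: 2·-1 + -2·-2 + 3·1.

6 5
-5 -2
2 1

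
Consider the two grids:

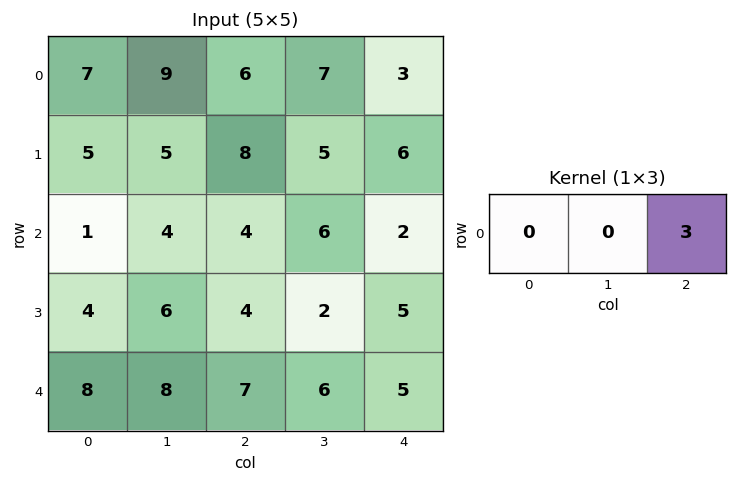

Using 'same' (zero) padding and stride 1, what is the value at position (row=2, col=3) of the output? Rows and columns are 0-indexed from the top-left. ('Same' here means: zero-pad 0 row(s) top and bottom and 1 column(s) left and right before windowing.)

6

The receptive field on the zero-padded input at this output position is [4 6 2]. Elementwise product with the kernel and sum: 2·3.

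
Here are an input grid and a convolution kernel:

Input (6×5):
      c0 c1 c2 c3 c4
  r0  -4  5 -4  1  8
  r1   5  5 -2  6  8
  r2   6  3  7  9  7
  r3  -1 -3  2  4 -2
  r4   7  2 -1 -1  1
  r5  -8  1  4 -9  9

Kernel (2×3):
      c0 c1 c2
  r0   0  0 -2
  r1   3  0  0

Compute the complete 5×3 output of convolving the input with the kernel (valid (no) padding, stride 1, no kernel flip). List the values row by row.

Output[0,0]: The receptive field on the input at this output position is [-4 5 -4 / 5 5 -2]. Elementwise product with the kernel and sum: -4·-2 + 5·3.
Output[0,1]: The receptive field on the input at this output position is [5 -4 1 / 5 -2 6]. Elementwise product with the kernel and sum: 1·-2 + 5·3.

23 13 -22
22 -3 5
-17 -27 -8
17 -2 1
-22 5 10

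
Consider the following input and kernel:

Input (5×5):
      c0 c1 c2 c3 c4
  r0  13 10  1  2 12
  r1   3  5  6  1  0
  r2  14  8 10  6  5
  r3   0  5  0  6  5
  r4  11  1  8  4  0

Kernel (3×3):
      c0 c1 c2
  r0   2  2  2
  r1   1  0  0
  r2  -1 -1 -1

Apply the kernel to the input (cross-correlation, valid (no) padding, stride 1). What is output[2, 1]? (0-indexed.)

The receptive field on the input at this output position is [8 10 6 / 5 0 6 / 1 8 4]. Elementwise product with the kernel and sum: 8·2 + 10·2 + 6·2 + 5·1 + 1·-1 + 8·-1 + 4·-1.

40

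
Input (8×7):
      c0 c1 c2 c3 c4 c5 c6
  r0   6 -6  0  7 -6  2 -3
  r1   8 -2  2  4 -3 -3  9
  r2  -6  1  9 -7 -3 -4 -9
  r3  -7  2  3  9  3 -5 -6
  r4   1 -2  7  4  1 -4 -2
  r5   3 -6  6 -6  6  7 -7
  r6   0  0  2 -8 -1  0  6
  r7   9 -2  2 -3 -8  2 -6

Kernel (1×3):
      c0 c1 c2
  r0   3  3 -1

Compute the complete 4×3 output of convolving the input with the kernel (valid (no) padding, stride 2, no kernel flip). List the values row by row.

Output[0,0]: The receptive field on the input at this output position is [6 -6 0]. Elementwise product with the kernel and sum: 6·3 + -6·3 + 0·-1.
Output[0,1]: The receptive field on the input at this output position is [0 7 -6]. Elementwise product with the kernel and sum: 0·3 + 7·3 + -6·-1.

0 27 -9
-24 9 -12
-10 32 -7
-2 -17 -9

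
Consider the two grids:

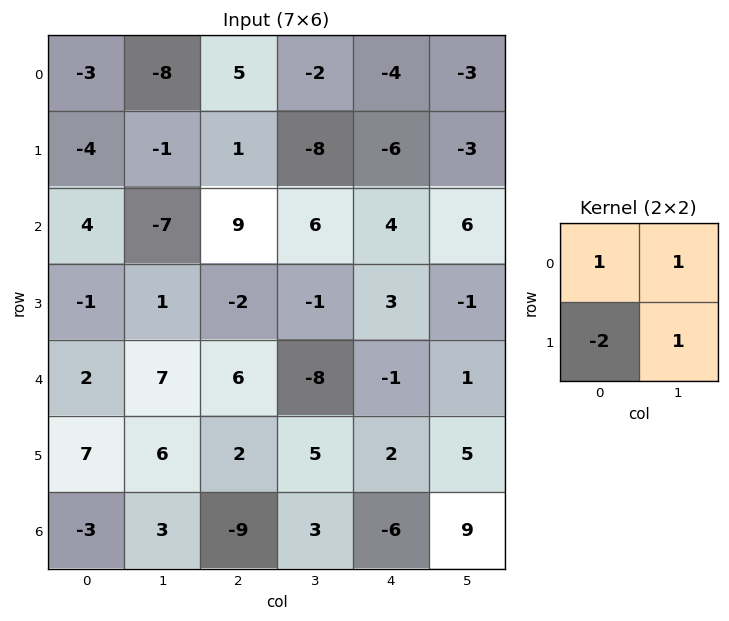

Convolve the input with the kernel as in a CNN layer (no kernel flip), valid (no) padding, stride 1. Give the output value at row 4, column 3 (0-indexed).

-17

The receptive field on the input at this output position is [-8 -1 / 5 2]. Elementwise product with the kernel and sum: -8·1 + -1·1 + 5·-2 + 2·1.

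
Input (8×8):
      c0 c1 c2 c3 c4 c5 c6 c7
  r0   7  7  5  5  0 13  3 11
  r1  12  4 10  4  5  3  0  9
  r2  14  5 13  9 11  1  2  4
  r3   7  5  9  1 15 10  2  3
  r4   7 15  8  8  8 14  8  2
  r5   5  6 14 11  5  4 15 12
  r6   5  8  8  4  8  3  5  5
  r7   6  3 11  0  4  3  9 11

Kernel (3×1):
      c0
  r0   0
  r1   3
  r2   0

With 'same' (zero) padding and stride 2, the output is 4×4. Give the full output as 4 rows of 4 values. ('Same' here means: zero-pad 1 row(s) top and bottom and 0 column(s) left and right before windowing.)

21 15 0 9
42 39 33 6
21 24 24 24
15 24 24 15

Output[0,0]: The receptive field on the zero-padded input at this output position is [0 / 7 / 12]. Elementwise product with the kernel and sum: 7·3.
Output[0,1]: The receptive field on the zero-padded input at this output position is [0 / 5 / 10]. Elementwise product with the kernel and sum: 5·3.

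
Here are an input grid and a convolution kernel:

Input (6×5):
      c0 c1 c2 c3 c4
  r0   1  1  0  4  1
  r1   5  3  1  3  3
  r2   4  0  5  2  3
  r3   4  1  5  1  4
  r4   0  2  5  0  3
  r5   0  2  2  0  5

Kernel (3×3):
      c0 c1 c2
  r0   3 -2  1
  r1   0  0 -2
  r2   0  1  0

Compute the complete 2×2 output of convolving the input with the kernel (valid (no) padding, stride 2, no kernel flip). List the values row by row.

-1 -11
9 6

Output[0,0]: The receptive field on the input at this output position is [1 1 0 / 5 3 1 / 4 0 5]. Elementwise product with the kernel and sum: 1·3 + 1·-2 + 0·1 + 1·-2 + 0·1.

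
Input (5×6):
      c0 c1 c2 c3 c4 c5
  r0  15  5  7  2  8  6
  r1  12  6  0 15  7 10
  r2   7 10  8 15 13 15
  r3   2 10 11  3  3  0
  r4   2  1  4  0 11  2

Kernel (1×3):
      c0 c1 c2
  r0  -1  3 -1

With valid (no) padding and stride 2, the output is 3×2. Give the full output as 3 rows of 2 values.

Output[0,0]: The receptive field on the input at this output position is [15 5 7]. Elementwise product with the kernel and sum: 15·-1 + 5·3 + 7·-1.

-7 -9
15 24
-3 -15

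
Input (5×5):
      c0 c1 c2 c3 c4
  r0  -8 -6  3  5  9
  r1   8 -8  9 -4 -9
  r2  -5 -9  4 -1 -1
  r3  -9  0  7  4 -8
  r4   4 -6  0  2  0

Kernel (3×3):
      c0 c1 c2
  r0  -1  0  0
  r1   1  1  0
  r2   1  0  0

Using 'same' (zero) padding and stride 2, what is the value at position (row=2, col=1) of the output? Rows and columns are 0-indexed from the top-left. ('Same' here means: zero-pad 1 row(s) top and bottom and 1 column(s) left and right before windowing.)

-6

The receptive field on the zero-padded input at this output position is [0 7 4 / -6 0 2 / 0 0 0]. Elementwise product with the kernel and sum: 0·-1 + -6·1 + 0·1 + 0·1.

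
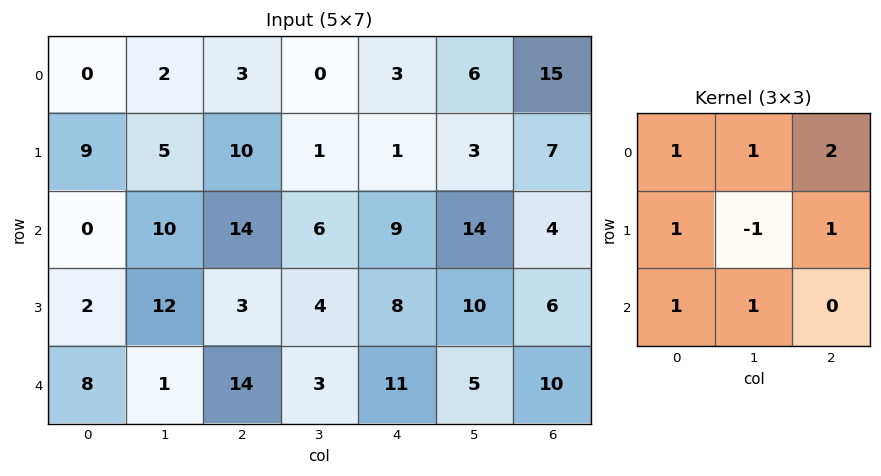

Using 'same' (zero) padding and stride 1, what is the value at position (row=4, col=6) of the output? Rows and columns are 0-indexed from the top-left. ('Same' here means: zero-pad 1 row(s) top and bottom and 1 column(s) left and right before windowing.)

11

The receptive field on the zero-padded input at this output position is [10 6 0 / 5 10 0 / 0 0 0]. Elementwise product with the kernel and sum: 10·1 + 6·1 + 0·2 + 5·1 + 10·-1 + 0·1 + 0·1 + 0·1.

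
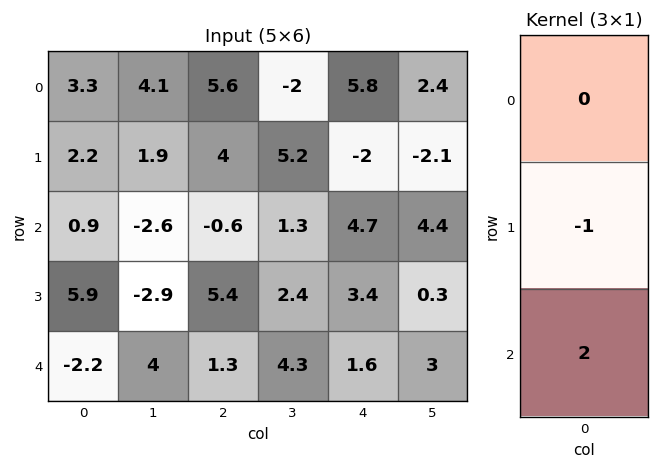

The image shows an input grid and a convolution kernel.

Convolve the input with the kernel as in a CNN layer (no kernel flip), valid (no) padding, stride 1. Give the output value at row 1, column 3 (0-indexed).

The receptive field on the input at this output position is [5.2 / 1.3 / 2.4]. Elementwise product with the kernel and sum: 1.3·-1 + 2.4·2.

3.5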